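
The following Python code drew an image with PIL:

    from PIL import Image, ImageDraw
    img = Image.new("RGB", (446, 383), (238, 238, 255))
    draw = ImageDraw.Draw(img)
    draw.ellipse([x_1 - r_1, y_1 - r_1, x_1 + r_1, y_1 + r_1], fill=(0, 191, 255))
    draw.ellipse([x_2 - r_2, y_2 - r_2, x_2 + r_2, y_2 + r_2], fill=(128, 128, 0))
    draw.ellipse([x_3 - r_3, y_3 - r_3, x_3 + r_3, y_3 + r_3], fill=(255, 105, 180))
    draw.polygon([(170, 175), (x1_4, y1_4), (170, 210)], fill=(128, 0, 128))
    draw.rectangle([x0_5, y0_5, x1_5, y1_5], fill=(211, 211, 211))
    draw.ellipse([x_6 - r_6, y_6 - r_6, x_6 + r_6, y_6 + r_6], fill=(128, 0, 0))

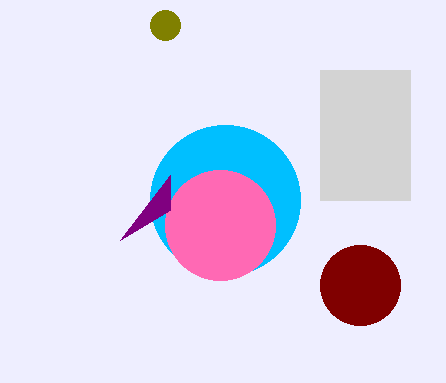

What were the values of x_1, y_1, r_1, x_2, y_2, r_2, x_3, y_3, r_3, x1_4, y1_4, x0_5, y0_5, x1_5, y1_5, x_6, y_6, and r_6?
x_1 = 225; y_1 = 200; r_1 = 75; x_2 = 165; y_2 = 25; r_2 = 15; x_3 = 220; y_3 = 225; r_3 = 55; x1_4 = 120; y1_4 = 240; x0_5 = 320; y0_5 = 70; x1_5 = 410; y1_5 = 200; x_6 = 360; y_6 = 285; r_6 = 40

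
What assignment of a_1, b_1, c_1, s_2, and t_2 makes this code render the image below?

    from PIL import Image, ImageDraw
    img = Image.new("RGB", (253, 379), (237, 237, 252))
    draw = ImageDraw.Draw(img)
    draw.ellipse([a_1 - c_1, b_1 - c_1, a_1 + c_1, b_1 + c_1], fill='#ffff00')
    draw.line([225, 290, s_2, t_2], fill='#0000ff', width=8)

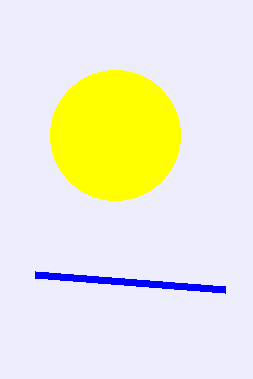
a_1 = 115
b_1 = 135
c_1 = 65
s_2 = 35
t_2 = 275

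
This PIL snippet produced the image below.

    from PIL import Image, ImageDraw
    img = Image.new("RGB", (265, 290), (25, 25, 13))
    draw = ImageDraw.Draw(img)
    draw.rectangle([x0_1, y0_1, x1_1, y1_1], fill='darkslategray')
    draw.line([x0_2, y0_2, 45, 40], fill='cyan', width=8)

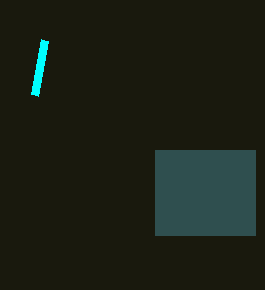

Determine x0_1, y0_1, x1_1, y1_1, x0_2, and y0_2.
x0_1 = 155; y0_1 = 150; x1_1 = 255; y1_1 = 235; x0_2 = 35; y0_2 = 95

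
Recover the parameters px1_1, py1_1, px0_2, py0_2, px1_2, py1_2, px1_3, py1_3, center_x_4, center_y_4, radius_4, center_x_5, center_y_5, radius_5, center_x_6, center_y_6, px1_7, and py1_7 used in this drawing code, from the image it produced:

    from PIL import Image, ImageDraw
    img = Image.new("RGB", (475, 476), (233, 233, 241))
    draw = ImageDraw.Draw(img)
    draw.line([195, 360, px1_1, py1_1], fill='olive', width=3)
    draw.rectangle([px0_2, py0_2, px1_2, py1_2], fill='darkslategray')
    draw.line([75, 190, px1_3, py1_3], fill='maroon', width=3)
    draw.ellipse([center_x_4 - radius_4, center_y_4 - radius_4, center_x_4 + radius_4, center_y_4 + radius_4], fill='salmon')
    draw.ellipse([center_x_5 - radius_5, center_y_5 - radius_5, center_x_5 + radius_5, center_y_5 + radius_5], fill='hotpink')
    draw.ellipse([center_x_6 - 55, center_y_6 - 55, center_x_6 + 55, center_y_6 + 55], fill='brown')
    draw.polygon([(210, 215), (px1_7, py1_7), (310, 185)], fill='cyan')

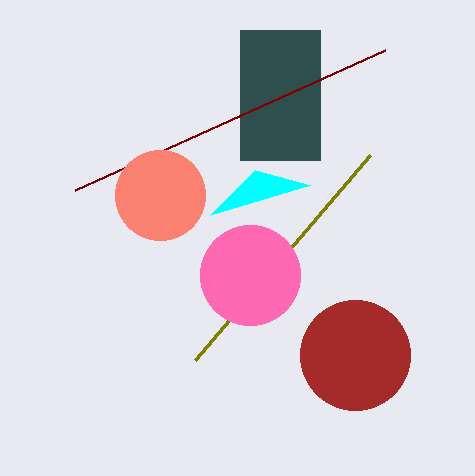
px1_1 = 370; py1_1 = 155; px0_2 = 240; py0_2 = 30; px1_2 = 320; py1_2 = 160; px1_3 = 385; py1_3 = 50; center_x_4 = 160; center_y_4 = 195; radius_4 = 45; center_x_5 = 250; center_y_5 = 275; radius_5 = 50; center_x_6 = 355; center_y_6 = 355; px1_7 = 255; py1_7 = 170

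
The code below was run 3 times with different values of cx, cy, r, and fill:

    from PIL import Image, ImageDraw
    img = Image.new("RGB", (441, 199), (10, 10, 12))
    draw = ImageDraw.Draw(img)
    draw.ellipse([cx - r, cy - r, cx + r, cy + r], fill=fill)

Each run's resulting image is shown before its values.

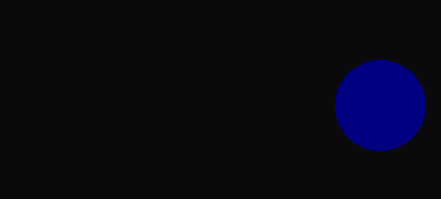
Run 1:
cx = 380
cy = 105
r = 45
fill = 'navy'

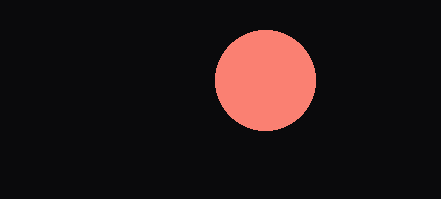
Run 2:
cx = 265; cy = 80; r = 50; fill = 'salmon'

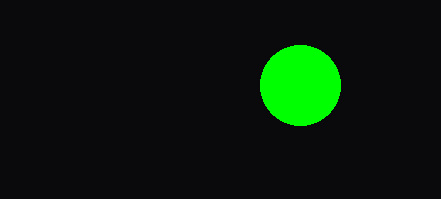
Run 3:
cx = 300
cy = 85
r = 40
fill = 'lime'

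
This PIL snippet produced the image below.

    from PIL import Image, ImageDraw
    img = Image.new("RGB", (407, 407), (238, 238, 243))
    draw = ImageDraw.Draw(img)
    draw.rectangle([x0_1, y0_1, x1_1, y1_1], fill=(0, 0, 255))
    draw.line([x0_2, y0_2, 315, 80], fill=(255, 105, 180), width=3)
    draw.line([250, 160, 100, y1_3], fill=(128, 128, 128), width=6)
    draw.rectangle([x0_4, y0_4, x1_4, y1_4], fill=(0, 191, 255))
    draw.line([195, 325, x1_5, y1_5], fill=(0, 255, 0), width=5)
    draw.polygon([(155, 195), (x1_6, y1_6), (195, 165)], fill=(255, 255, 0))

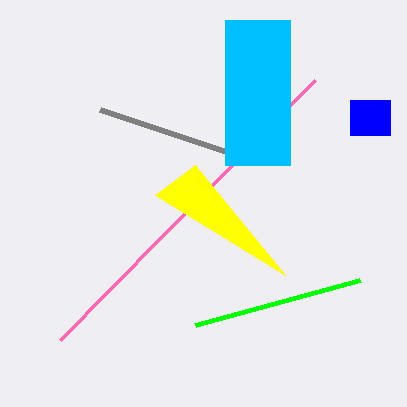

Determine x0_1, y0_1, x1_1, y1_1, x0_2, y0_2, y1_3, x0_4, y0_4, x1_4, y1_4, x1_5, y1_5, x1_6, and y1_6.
x0_1 = 350; y0_1 = 100; x1_1 = 390; y1_1 = 135; x0_2 = 60; y0_2 = 340; y1_3 = 110; x0_4 = 225; y0_4 = 20; x1_4 = 290; y1_4 = 165; x1_5 = 360; y1_5 = 280; x1_6 = 285; y1_6 = 275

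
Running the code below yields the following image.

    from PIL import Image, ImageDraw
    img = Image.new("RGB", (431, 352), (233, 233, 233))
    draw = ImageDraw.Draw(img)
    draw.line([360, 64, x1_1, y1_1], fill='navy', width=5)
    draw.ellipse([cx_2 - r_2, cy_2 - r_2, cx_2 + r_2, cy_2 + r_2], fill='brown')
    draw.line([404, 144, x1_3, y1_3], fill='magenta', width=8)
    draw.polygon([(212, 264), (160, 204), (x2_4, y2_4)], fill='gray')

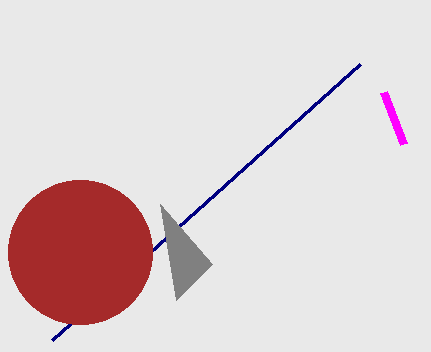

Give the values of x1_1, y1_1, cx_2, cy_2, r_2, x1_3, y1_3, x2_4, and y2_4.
x1_1 = 52, y1_1 = 340, cx_2 = 80, cy_2 = 252, r_2 = 72, x1_3 = 384, y1_3 = 92, x2_4 = 176, y2_4 = 300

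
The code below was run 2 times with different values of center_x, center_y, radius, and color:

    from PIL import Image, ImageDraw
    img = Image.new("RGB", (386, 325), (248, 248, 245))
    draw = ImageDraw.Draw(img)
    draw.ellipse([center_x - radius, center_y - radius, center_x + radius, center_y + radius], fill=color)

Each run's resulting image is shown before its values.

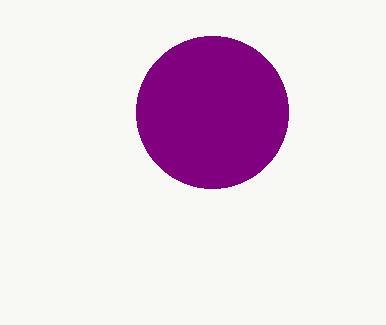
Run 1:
center_x = 212; center_y = 112; radius = 76; color = 'purple'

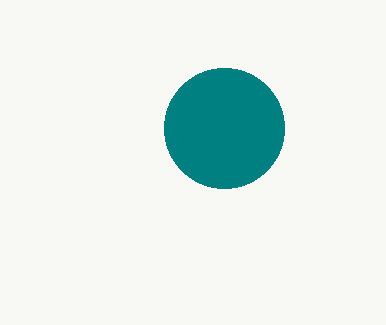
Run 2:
center_x = 224
center_y = 128
radius = 60
color = 'teal'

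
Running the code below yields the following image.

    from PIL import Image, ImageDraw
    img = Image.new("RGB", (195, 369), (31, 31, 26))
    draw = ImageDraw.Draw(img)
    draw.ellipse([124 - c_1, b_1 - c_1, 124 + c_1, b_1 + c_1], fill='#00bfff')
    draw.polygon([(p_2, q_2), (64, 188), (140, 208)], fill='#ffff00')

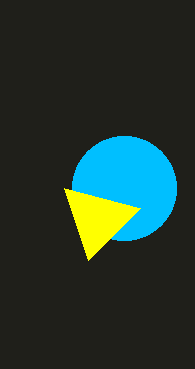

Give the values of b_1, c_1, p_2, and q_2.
b_1 = 188; c_1 = 52; p_2 = 88; q_2 = 260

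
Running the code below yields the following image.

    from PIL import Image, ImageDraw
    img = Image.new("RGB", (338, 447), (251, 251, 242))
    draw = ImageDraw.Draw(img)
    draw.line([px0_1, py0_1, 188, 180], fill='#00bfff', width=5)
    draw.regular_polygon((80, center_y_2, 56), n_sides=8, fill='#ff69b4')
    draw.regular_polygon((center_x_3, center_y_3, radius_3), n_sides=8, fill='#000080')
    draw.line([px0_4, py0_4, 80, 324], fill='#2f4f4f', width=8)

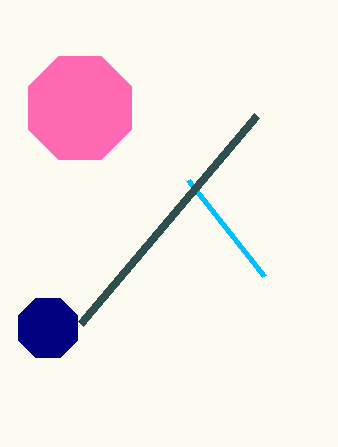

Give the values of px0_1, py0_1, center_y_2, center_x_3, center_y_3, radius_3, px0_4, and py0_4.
px0_1 = 264, py0_1 = 276, center_y_2 = 108, center_x_3 = 48, center_y_3 = 328, radius_3 = 32, px0_4 = 256, py0_4 = 116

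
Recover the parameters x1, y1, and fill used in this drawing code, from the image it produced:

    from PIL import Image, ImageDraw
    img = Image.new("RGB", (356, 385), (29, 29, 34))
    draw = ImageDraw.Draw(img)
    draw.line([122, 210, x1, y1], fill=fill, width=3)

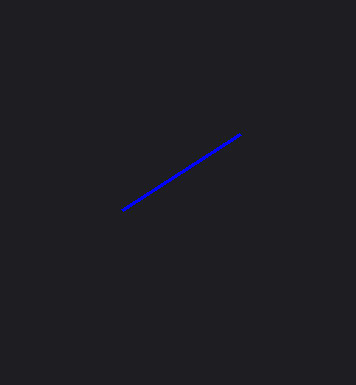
x1 = 240; y1 = 134; fill = 'blue'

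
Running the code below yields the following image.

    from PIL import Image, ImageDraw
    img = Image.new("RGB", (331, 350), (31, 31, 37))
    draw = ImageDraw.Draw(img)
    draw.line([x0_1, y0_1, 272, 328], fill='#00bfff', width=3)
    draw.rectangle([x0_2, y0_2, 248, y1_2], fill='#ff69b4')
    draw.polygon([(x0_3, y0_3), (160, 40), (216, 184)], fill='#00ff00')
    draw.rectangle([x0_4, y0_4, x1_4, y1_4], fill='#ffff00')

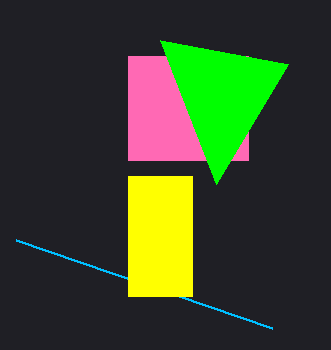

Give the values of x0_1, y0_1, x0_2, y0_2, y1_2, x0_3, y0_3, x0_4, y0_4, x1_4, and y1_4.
x0_1 = 16; y0_1 = 240; x0_2 = 128; y0_2 = 56; y1_2 = 160; x0_3 = 288; y0_3 = 64; x0_4 = 128; y0_4 = 176; x1_4 = 192; y1_4 = 296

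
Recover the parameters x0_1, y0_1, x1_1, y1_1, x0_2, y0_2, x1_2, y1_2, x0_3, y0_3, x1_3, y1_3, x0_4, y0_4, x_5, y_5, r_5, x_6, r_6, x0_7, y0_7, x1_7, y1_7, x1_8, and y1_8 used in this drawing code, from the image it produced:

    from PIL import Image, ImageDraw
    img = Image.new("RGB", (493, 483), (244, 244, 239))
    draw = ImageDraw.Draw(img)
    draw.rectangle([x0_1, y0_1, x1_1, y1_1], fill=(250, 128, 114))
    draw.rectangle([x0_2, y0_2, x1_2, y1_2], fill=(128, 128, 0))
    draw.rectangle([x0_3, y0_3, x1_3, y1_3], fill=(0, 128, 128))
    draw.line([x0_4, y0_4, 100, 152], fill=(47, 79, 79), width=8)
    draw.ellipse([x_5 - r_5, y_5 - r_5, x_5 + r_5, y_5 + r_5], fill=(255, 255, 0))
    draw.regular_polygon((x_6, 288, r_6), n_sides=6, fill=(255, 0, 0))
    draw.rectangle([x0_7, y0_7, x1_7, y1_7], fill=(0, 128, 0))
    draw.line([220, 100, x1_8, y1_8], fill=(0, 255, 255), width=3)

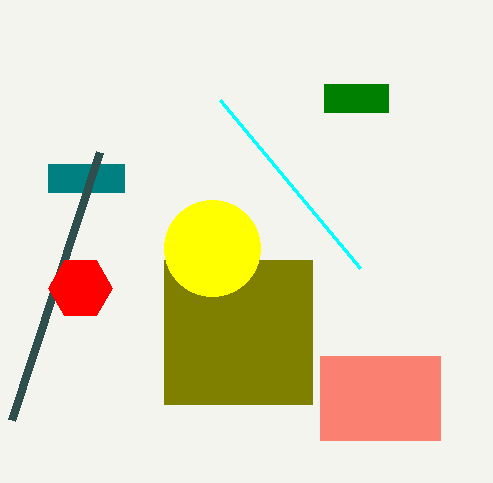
x0_1 = 320
y0_1 = 356
x1_1 = 440
y1_1 = 440
x0_2 = 164
y0_2 = 260
x1_2 = 312
y1_2 = 404
x0_3 = 48
y0_3 = 164
x1_3 = 124
y1_3 = 192
x0_4 = 12
y0_4 = 420
x_5 = 212
y_5 = 248
r_5 = 48
x_6 = 80
r_6 = 32
x0_7 = 324
y0_7 = 84
x1_7 = 388
y1_7 = 112
x1_8 = 360
y1_8 = 268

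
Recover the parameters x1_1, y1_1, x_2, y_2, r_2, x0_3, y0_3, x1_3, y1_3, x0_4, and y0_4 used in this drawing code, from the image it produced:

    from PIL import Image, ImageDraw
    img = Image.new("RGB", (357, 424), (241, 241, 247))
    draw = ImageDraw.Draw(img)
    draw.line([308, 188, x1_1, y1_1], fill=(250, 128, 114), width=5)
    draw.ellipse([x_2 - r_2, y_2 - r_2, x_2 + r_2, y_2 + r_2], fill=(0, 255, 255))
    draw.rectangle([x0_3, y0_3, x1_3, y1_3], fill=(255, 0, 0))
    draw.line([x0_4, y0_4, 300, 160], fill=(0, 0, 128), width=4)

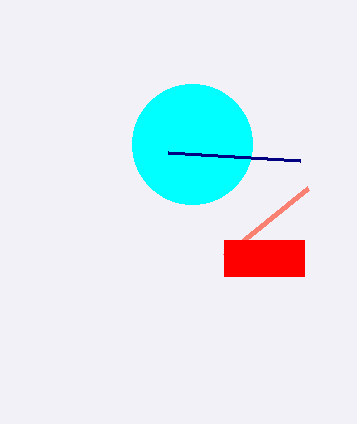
x1_1 = 224; y1_1 = 256; x_2 = 192; y_2 = 144; r_2 = 60; x0_3 = 224; y0_3 = 240; x1_3 = 304; y1_3 = 276; x0_4 = 168; y0_4 = 152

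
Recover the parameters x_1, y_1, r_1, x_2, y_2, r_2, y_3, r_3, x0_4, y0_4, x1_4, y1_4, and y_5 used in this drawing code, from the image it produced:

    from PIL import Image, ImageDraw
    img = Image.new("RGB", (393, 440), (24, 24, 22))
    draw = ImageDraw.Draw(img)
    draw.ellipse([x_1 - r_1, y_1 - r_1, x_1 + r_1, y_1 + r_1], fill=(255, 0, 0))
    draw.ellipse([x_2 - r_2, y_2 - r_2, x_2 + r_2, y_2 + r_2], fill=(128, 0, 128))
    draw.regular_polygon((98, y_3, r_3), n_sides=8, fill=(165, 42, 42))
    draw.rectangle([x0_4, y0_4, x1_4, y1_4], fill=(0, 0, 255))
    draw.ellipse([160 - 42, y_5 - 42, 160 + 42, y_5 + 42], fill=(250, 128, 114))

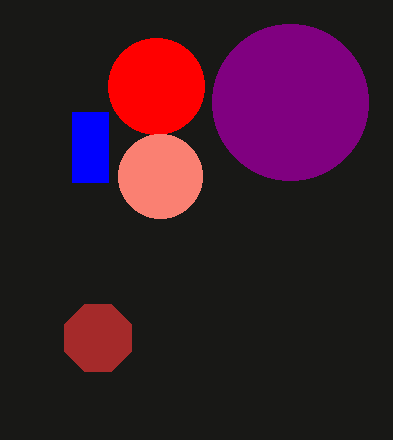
x_1 = 156, y_1 = 86, r_1 = 48, x_2 = 290, y_2 = 102, r_2 = 78, y_3 = 338, r_3 = 36, x0_4 = 72, y0_4 = 112, x1_4 = 108, y1_4 = 182, y_5 = 176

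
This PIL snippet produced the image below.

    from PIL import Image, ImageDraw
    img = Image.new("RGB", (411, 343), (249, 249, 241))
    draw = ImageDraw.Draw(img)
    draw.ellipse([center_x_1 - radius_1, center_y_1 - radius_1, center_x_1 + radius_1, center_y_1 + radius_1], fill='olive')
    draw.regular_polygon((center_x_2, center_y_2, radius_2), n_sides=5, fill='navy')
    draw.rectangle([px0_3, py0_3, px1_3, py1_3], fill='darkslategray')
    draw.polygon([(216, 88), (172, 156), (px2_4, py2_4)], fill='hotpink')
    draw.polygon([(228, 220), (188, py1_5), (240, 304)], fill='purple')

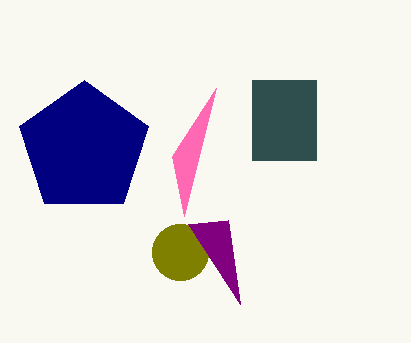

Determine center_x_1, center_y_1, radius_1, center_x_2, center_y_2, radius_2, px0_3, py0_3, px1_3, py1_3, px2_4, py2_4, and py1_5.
center_x_1 = 180; center_y_1 = 252; radius_1 = 28; center_x_2 = 84; center_y_2 = 148; radius_2 = 68; px0_3 = 252; py0_3 = 80; px1_3 = 316; py1_3 = 160; px2_4 = 184; py2_4 = 216; py1_5 = 224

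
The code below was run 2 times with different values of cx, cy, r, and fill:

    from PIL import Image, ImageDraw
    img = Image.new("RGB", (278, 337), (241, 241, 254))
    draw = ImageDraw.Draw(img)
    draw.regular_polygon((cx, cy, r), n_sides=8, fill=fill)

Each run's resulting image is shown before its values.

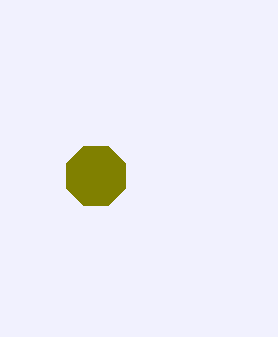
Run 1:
cx = 96, cy = 176, r = 32, fill = 'olive'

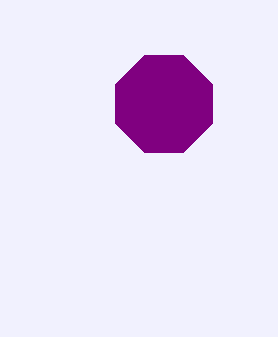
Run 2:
cx = 164; cy = 104; r = 52; fill = 'purple'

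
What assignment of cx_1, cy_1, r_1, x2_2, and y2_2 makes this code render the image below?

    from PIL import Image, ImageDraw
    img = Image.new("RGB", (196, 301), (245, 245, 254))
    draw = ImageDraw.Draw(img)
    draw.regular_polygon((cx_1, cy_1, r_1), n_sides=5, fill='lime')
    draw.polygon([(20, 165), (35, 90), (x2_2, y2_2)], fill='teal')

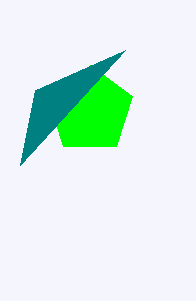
cx_1 = 90
cy_1 = 110
r_1 = 45
x2_2 = 125
y2_2 = 50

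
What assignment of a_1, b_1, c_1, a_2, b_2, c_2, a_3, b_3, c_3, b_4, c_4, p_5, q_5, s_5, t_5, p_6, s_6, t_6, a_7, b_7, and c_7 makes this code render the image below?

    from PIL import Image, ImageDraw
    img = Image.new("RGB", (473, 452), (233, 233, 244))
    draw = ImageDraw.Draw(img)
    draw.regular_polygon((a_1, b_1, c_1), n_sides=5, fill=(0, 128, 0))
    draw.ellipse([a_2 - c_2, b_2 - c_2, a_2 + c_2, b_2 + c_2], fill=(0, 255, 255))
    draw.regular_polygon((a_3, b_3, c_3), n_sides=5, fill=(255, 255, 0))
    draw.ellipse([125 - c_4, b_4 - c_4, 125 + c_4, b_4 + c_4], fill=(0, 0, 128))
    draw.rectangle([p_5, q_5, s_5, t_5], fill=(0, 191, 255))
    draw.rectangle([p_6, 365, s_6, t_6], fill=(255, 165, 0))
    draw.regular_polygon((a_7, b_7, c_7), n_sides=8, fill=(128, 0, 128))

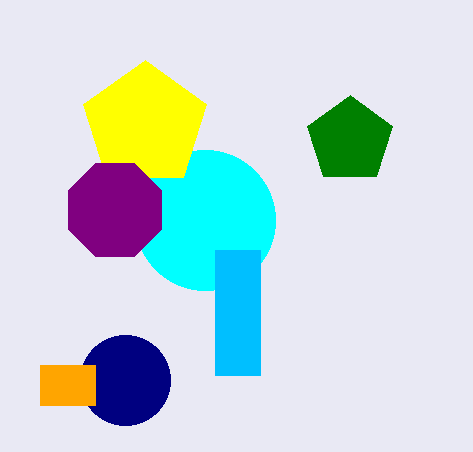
a_1 = 350; b_1 = 140; c_1 = 45; a_2 = 205; b_2 = 220; c_2 = 70; a_3 = 145; b_3 = 125; c_3 = 65; b_4 = 380; c_4 = 45; p_5 = 215; q_5 = 250; s_5 = 260; t_5 = 375; p_6 = 40; s_6 = 95; t_6 = 405; a_7 = 115; b_7 = 210; c_7 = 50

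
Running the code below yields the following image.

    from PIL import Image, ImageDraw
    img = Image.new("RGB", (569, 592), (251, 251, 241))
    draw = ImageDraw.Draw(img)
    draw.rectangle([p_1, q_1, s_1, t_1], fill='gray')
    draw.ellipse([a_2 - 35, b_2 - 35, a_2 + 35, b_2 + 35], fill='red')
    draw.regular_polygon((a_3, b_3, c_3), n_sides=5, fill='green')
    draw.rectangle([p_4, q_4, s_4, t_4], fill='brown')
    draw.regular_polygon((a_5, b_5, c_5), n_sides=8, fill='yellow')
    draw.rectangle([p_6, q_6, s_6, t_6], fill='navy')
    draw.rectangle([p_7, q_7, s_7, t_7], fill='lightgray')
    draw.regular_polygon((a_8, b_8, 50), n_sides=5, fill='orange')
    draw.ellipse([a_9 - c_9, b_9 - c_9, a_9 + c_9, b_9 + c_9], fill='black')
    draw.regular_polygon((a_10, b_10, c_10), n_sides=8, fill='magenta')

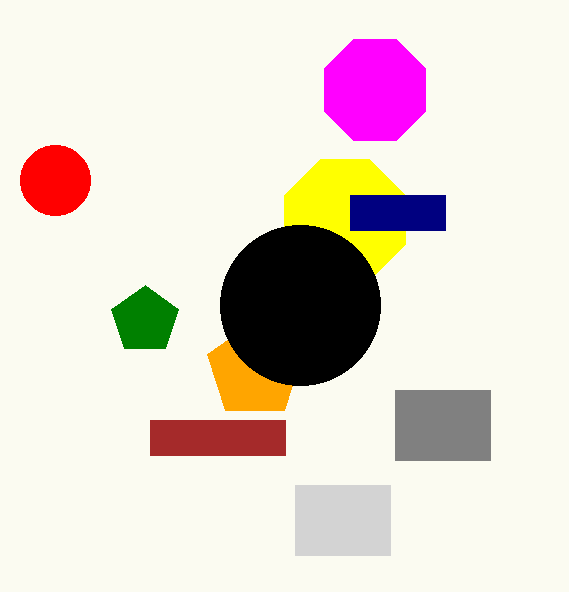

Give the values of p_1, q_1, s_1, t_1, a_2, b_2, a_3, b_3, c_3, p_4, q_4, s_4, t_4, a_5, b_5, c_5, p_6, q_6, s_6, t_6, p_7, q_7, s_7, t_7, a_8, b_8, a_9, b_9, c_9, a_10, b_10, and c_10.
p_1 = 395
q_1 = 390
s_1 = 490
t_1 = 460
a_2 = 55
b_2 = 180
a_3 = 145
b_3 = 320
c_3 = 35
p_4 = 150
q_4 = 420
s_4 = 285
t_4 = 455
a_5 = 345
b_5 = 220
c_5 = 65
p_6 = 350
q_6 = 195
s_6 = 445
t_6 = 230
p_7 = 295
q_7 = 485
s_7 = 390
t_7 = 555
a_8 = 255
b_8 = 370
a_9 = 300
b_9 = 305
c_9 = 80
a_10 = 375
b_10 = 90
c_10 = 55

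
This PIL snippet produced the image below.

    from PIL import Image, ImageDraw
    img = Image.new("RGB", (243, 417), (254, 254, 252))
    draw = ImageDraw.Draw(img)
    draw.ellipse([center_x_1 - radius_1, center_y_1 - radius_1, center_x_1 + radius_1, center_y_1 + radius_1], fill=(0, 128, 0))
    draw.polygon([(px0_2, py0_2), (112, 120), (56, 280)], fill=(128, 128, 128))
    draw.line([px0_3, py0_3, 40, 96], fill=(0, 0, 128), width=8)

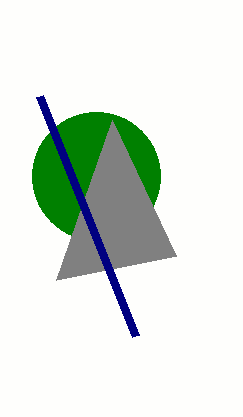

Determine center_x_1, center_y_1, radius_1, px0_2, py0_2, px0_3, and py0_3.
center_x_1 = 96, center_y_1 = 176, radius_1 = 64, px0_2 = 176, py0_2 = 256, px0_3 = 136, py0_3 = 336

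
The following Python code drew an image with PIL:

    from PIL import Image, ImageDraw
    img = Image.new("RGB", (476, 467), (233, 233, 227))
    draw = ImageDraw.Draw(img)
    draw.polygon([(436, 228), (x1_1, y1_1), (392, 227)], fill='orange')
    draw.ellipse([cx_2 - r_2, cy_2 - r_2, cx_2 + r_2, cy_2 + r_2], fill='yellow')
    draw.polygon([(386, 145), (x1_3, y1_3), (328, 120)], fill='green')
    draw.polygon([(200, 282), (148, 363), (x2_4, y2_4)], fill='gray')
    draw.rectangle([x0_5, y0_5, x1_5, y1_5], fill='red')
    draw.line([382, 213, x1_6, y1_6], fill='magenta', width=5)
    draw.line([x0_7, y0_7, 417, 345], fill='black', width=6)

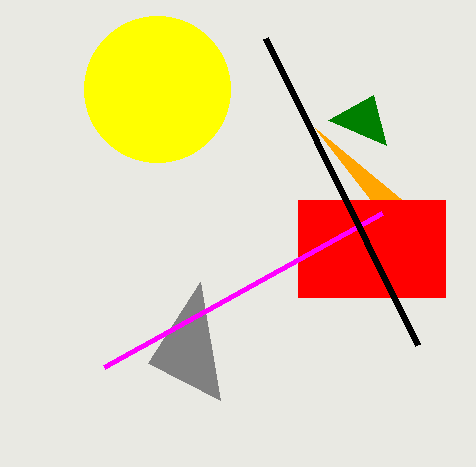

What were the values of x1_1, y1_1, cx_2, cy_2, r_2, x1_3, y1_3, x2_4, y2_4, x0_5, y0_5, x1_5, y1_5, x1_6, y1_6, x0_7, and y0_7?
x1_1 = 315
y1_1 = 128
cx_2 = 157
cy_2 = 89
r_2 = 73
x1_3 = 373
y1_3 = 95
x2_4 = 220
y2_4 = 400
x0_5 = 298
y0_5 = 200
x1_5 = 445
y1_5 = 297
x1_6 = 104
y1_6 = 367
x0_7 = 265
y0_7 = 38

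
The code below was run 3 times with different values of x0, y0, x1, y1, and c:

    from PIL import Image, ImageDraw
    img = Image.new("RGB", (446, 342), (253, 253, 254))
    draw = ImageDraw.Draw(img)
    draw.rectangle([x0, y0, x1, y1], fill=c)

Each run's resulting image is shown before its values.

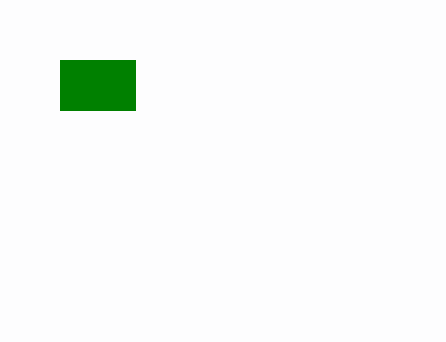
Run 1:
x0 = 60
y0 = 60
x1 = 135
y1 = 110
c = 'green'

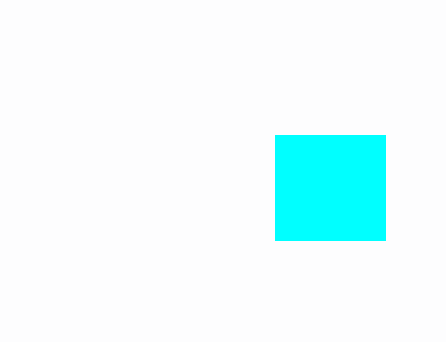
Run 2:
x0 = 275, y0 = 135, x1 = 385, y1 = 240, c = 'cyan'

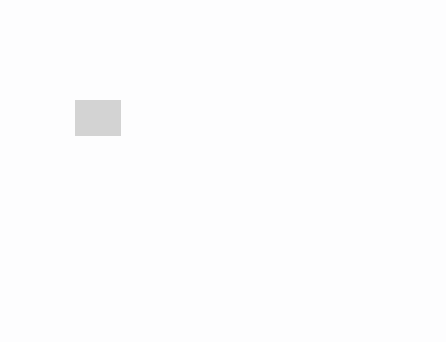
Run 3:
x0 = 75, y0 = 100, x1 = 120, y1 = 135, c = 'lightgray'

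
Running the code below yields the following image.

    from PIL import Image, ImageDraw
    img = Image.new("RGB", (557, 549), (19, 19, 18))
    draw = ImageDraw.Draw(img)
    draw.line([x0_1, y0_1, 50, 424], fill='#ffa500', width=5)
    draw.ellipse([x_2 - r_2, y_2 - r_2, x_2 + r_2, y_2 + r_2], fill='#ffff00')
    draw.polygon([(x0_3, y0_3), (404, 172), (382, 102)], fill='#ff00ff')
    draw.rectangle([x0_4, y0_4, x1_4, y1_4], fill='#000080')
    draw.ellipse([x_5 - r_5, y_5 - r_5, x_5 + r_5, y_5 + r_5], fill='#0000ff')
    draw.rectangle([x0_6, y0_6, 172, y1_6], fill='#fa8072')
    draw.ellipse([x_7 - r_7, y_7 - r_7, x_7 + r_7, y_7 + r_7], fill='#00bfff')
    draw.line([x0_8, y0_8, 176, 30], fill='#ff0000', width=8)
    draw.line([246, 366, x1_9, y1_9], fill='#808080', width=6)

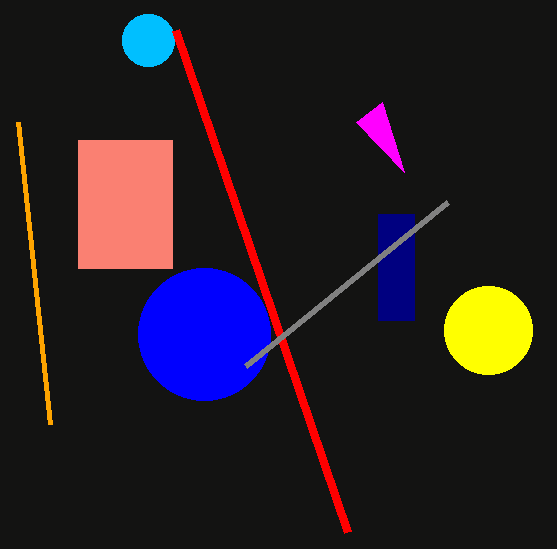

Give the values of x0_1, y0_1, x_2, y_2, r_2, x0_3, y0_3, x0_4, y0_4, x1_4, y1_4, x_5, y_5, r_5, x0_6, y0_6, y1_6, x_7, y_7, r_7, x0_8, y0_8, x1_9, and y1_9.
x0_1 = 18, y0_1 = 122, x_2 = 488, y_2 = 330, r_2 = 44, x0_3 = 356, y0_3 = 122, x0_4 = 378, y0_4 = 214, x1_4 = 414, y1_4 = 320, x_5 = 204, y_5 = 334, r_5 = 66, x0_6 = 78, y0_6 = 140, y1_6 = 268, x_7 = 148, y_7 = 40, r_7 = 26, x0_8 = 348, y0_8 = 532, x1_9 = 448, y1_9 = 202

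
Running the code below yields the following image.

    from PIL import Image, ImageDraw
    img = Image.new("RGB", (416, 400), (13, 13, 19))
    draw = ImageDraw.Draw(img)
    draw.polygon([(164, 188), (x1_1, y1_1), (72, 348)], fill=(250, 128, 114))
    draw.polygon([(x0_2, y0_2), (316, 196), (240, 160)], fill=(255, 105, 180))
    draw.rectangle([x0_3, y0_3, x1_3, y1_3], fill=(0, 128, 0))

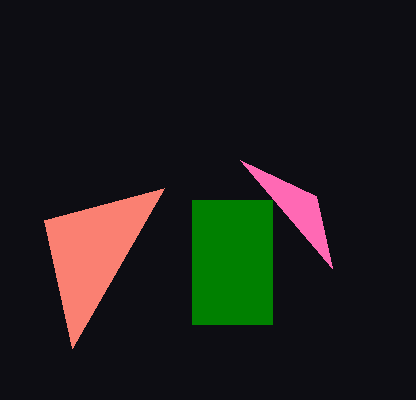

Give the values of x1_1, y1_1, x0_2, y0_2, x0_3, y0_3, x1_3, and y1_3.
x1_1 = 44, y1_1 = 220, x0_2 = 332, y0_2 = 268, x0_3 = 192, y0_3 = 200, x1_3 = 272, y1_3 = 324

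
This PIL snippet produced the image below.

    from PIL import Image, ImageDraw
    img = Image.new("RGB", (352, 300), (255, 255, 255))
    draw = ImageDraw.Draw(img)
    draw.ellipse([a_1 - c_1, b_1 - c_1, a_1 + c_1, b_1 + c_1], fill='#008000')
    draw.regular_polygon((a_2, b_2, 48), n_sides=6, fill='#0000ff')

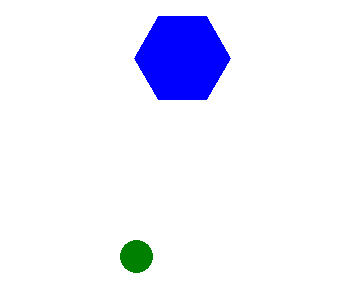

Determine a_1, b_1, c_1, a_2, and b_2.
a_1 = 136
b_1 = 256
c_1 = 16
a_2 = 182
b_2 = 58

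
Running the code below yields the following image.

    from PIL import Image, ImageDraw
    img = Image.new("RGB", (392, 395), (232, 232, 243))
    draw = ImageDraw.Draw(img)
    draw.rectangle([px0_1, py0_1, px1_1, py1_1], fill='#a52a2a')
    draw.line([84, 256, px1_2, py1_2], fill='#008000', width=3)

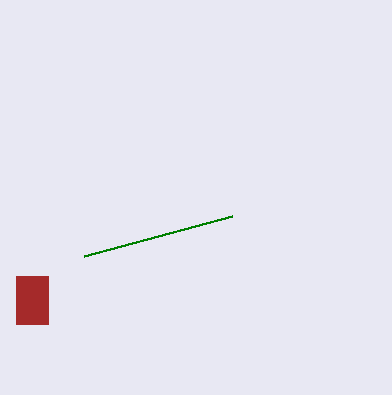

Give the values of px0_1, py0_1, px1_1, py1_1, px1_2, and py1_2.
px0_1 = 16, py0_1 = 276, px1_1 = 48, py1_1 = 324, px1_2 = 232, py1_2 = 216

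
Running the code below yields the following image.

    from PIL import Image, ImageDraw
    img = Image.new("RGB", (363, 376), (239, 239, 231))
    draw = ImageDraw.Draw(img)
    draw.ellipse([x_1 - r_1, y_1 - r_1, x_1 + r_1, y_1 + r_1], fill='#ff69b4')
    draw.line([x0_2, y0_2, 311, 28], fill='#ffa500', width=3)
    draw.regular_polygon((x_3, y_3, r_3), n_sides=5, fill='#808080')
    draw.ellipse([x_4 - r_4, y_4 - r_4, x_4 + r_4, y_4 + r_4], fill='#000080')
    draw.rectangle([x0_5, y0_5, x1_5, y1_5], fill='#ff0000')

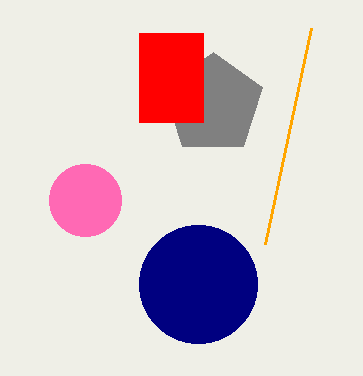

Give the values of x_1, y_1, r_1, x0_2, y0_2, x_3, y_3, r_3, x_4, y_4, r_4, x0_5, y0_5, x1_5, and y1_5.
x_1 = 85, y_1 = 200, r_1 = 36, x0_2 = 265, y0_2 = 244, x_3 = 213, y_3 = 104, r_3 = 52, x_4 = 198, y_4 = 284, r_4 = 59, x0_5 = 139, y0_5 = 33, x1_5 = 203, y1_5 = 122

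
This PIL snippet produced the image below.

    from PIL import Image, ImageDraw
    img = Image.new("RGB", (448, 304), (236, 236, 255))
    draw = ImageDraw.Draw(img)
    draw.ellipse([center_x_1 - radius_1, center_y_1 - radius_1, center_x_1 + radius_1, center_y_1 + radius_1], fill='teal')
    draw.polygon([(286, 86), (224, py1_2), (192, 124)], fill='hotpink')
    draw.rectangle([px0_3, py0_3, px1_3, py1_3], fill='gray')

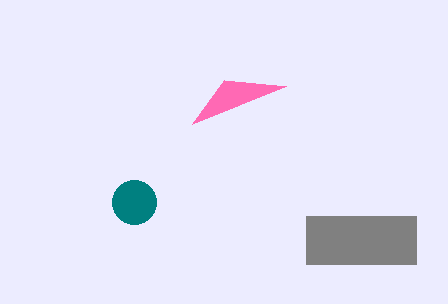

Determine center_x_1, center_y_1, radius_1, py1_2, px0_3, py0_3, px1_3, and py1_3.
center_x_1 = 134
center_y_1 = 202
radius_1 = 22
py1_2 = 80
px0_3 = 306
py0_3 = 216
px1_3 = 416
py1_3 = 264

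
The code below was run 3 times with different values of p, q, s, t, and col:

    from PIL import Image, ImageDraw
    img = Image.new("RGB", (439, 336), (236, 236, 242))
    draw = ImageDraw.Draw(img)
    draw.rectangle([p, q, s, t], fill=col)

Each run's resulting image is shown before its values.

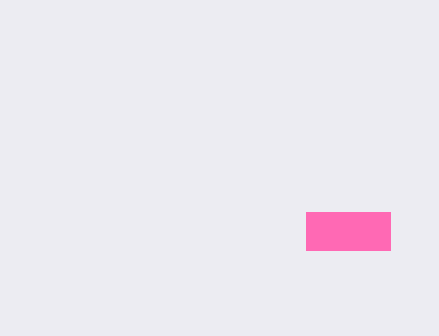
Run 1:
p = 306
q = 212
s = 390
t = 250
col = 'hotpink'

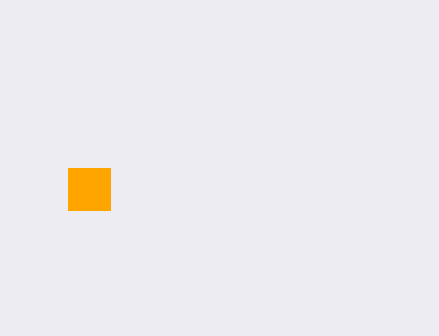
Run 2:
p = 68; q = 168; s = 110; t = 210; col = 'orange'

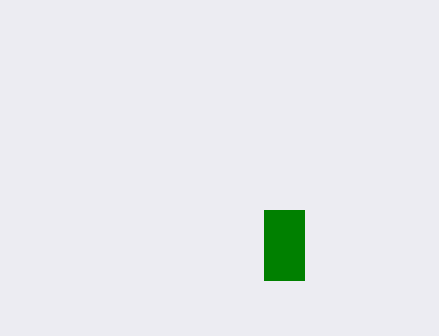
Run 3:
p = 264; q = 210; s = 304; t = 280; col = 'green'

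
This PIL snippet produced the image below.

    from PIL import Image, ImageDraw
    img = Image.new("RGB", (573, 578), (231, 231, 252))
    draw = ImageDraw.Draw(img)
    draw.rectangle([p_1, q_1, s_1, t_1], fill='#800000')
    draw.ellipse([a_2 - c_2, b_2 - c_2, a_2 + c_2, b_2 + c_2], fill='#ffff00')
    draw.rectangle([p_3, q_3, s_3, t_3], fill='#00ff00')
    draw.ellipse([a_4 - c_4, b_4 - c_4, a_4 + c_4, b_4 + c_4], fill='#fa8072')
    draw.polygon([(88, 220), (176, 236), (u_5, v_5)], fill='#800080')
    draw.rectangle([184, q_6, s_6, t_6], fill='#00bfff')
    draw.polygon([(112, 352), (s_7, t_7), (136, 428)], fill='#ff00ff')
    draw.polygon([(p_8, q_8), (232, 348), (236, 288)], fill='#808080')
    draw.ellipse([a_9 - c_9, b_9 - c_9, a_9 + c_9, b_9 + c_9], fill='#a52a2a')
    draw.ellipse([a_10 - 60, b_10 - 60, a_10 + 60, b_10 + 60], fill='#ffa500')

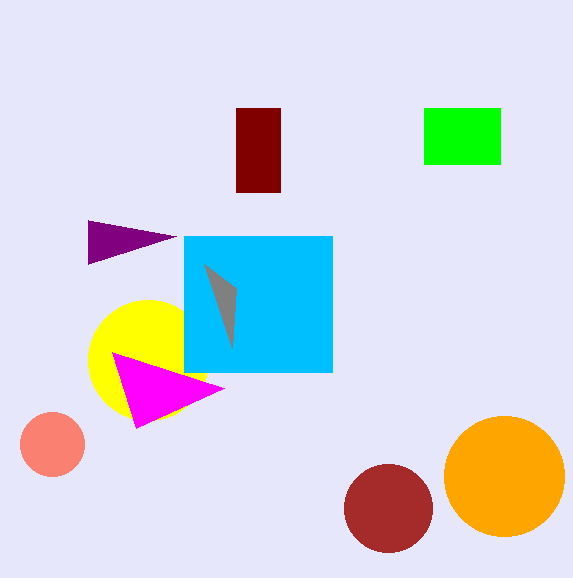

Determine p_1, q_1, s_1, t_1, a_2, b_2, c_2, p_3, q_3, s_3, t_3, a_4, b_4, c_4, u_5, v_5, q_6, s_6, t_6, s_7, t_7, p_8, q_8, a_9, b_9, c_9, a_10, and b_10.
p_1 = 236, q_1 = 108, s_1 = 280, t_1 = 192, a_2 = 148, b_2 = 360, c_2 = 60, p_3 = 424, q_3 = 108, s_3 = 500, t_3 = 164, a_4 = 52, b_4 = 444, c_4 = 32, u_5 = 88, v_5 = 264, q_6 = 236, s_6 = 332, t_6 = 372, s_7 = 224, t_7 = 388, p_8 = 204, q_8 = 264, a_9 = 388, b_9 = 508, c_9 = 44, a_10 = 504, b_10 = 476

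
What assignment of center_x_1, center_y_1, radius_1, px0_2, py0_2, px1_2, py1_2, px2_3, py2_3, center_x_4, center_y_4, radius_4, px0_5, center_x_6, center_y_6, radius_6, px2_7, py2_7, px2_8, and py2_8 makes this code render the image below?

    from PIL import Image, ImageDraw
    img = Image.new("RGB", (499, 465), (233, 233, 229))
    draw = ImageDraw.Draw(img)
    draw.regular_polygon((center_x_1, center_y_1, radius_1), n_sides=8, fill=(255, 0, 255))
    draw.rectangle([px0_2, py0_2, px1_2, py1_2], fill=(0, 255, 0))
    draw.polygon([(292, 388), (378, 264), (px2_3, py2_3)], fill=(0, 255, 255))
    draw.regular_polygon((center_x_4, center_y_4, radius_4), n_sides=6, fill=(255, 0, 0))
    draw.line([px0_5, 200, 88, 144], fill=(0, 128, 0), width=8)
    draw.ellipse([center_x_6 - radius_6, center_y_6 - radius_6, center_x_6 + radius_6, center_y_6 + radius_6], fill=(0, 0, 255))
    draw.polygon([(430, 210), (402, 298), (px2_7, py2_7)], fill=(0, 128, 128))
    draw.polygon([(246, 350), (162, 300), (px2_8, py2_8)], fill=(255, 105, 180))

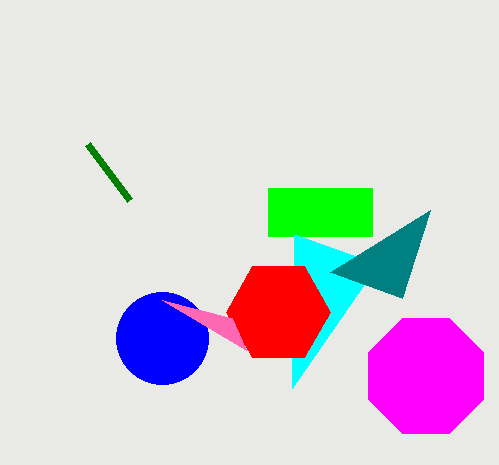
center_x_1 = 426; center_y_1 = 376; radius_1 = 62; px0_2 = 268; py0_2 = 188; px1_2 = 372; py1_2 = 236; px2_3 = 294; py2_3 = 234; center_x_4 = 278; center_y_4 = 312; radius_4 = 52; px0_5 = 130; center_x_6 = 162; center_y_6 = 338; radius_6 = 46; px2_7 = 330; py2_7 = 272; px2_8 = 232; py2_8 = 318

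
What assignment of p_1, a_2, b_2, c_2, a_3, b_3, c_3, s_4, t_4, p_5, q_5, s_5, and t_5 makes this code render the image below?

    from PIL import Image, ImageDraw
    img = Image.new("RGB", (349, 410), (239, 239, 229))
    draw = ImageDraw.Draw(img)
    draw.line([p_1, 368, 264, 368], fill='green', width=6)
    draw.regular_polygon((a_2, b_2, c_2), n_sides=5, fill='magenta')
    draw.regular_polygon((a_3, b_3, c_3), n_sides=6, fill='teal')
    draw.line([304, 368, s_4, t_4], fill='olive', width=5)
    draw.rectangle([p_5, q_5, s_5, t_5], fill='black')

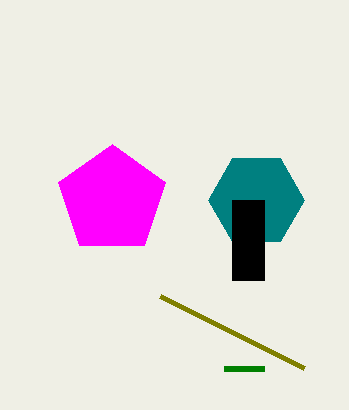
p_1 = 224
a_2 = 112
b_2 = 200
c_2 = 56
a_3 = 256
b_3 = 200
c_3 = 48
s_4 = 160
t_4 = 296
p_5 = 232
q_5 = 200
s_5 = 264
t_5 = 280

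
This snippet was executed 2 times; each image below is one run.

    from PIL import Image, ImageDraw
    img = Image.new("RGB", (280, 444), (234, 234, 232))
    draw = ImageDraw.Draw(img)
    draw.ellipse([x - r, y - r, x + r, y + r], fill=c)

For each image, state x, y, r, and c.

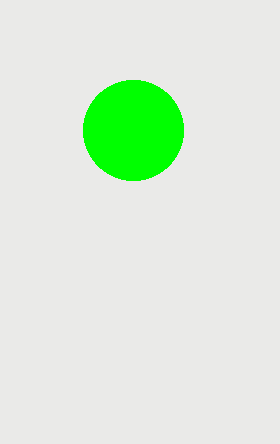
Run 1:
x = 133; y = 130; r = 50; c = 'lime'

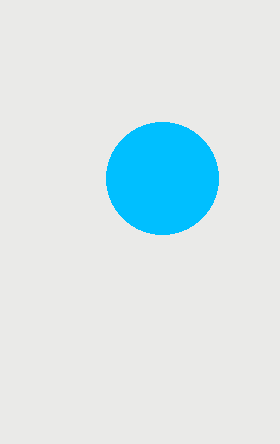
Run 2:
x = 162; y = 178; r = 56; c = 'deepskyblue'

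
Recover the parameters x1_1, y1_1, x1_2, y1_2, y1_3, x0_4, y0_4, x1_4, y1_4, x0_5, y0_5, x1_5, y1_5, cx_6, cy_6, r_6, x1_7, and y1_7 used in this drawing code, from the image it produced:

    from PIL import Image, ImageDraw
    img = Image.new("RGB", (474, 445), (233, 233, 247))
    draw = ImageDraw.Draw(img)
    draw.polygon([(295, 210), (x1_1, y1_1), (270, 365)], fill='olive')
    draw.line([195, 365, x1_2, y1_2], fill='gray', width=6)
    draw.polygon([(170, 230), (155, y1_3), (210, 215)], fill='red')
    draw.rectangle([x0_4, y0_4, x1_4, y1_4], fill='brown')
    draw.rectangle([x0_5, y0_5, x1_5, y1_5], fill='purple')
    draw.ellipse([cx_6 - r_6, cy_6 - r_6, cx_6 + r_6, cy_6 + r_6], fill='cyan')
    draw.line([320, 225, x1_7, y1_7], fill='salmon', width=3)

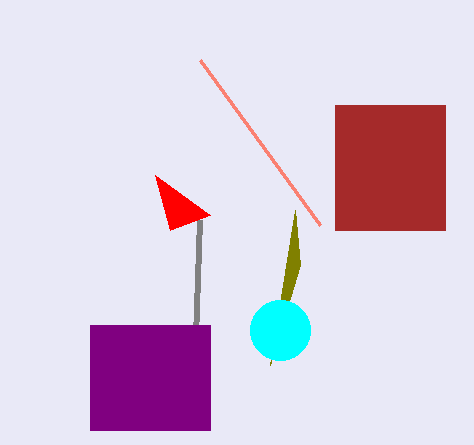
x1_1 = 300, y1_1 = 265, x1_2 = 200, y1_2 = 220, y1_3 = 175, x0_4 = 335, y0_4 = 105, x1_4 = 445, y1_4 = 230, x0_5 = 90, y0_5 = 325, x1_5 = 210, y1_5 = 430, cx_6 = 280, cy_6 = 330, r_6 = 30, x1_7 = 200, y1_7 = 60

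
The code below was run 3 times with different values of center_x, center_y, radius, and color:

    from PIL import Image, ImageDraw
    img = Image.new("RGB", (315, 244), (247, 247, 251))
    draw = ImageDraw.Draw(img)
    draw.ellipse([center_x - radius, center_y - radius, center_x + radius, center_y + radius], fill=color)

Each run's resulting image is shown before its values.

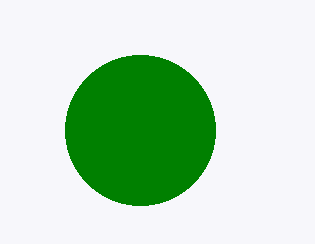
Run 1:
center_x = 140; center_y = 130; radius = 75; color = 'green'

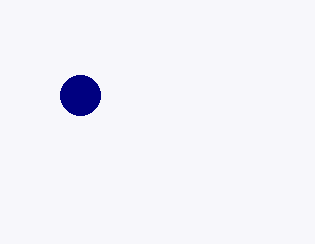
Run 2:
center_x = 80
center_y = 95
radius = 20
color = 'navy'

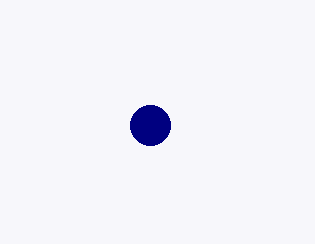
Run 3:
center_x = 150
center_y = 125
radius = 20
color = 'navy'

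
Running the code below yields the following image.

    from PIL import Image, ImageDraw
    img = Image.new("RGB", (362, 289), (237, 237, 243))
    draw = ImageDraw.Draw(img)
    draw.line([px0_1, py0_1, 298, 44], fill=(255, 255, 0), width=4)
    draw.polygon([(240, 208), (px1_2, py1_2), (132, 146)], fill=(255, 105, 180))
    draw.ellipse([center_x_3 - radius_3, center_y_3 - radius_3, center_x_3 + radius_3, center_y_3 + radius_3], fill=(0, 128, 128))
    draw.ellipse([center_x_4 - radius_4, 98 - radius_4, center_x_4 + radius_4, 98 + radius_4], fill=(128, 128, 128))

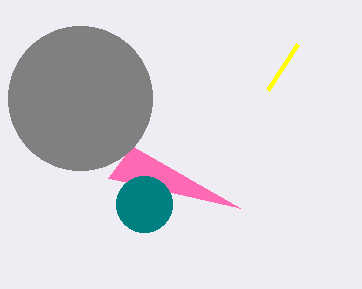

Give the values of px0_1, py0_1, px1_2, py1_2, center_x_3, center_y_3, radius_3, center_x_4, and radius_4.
px0_1 = 268
py0_1 = 90
px1_2 = 108
py1_2 = 178
center_x_3 = 144
center_y_3 = 204
radius_3 = 28
center_x_4 = 80
radius_4 = 72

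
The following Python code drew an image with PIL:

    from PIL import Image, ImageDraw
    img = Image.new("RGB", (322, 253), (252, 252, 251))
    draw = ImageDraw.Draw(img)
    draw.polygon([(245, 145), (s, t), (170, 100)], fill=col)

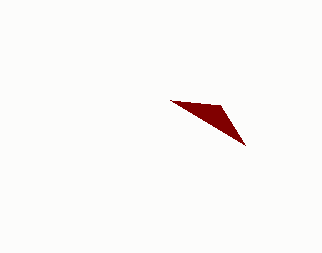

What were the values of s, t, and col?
s = 220; t = 105; col = 'maroon'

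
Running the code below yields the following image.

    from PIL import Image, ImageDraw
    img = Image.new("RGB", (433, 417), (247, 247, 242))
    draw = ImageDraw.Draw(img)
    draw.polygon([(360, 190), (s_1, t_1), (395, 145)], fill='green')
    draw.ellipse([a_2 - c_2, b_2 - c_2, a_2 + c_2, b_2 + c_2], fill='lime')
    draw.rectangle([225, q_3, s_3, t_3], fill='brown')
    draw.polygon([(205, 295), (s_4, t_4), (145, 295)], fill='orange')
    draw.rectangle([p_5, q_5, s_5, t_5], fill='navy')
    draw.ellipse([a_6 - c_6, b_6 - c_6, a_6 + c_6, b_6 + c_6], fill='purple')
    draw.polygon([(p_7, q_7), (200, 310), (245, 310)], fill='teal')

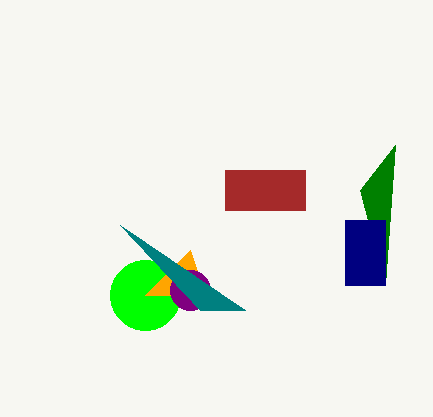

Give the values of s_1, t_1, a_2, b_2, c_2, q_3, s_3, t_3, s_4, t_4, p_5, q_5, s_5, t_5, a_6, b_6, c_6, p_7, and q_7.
s_1 = 385
t_1 = 285
a_2 = 145
b_2 = 295
c_2 = 35
q_3 = 170
s_3 = 305
t_3 = 210
s_4 = 190
t_4 = 250
p_5 = 345
q_5 = 220
s_5 = 385
t_5 = 285
a_6 = 190
b_6 = 290
c_6 = 20
p_7 = 120
q_7 = 225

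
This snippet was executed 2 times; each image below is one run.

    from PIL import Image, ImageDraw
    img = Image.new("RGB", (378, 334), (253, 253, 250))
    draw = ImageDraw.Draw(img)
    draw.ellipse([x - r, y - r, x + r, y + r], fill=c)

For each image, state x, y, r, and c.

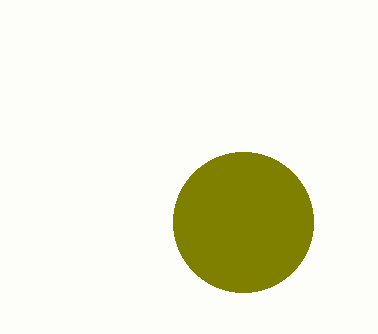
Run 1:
x = 243, y = 222, r = 70, c = 'olive'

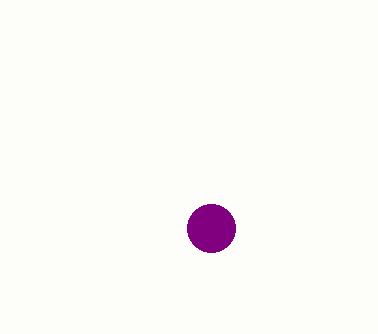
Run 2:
x = 211
y = 228
r = 24
c = 'purple'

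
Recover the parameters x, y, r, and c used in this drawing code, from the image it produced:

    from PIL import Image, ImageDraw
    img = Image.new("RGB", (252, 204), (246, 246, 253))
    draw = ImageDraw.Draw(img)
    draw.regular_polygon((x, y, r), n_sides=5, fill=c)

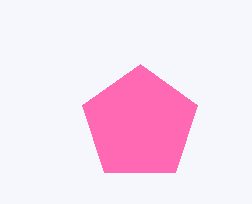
x = 140; y = 124; r = 60; c = 'hotpink'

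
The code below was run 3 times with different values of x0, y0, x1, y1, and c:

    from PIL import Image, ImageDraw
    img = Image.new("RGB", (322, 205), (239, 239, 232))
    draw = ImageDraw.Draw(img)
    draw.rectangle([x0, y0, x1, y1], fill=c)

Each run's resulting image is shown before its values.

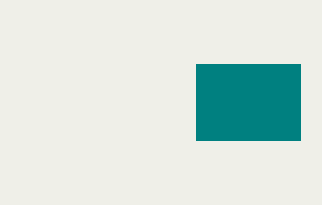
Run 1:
x0 = 196; y0 = 64; x1 = 300; y1 = 140; c = 'teal'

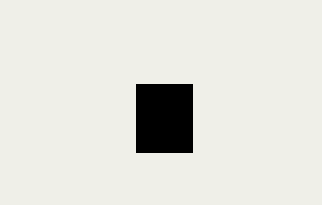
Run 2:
x0 = 136, y0 = 84, x1 = 192, y1 = 152, c = 'black'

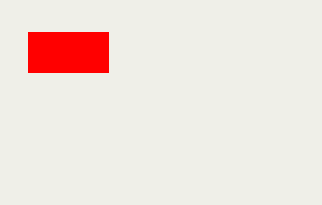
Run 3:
x0 = 28, y0 = 32, x1 = 108, y1 = 72, c = 'red'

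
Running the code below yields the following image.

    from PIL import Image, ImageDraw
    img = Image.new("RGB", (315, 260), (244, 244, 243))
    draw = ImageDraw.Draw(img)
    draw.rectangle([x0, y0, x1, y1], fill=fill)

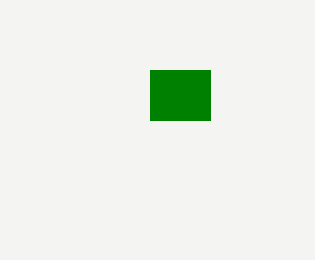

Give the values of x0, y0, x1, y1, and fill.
x0 = 150, y0 = 70, x1 = 210, y1 = 120, fill = 'green'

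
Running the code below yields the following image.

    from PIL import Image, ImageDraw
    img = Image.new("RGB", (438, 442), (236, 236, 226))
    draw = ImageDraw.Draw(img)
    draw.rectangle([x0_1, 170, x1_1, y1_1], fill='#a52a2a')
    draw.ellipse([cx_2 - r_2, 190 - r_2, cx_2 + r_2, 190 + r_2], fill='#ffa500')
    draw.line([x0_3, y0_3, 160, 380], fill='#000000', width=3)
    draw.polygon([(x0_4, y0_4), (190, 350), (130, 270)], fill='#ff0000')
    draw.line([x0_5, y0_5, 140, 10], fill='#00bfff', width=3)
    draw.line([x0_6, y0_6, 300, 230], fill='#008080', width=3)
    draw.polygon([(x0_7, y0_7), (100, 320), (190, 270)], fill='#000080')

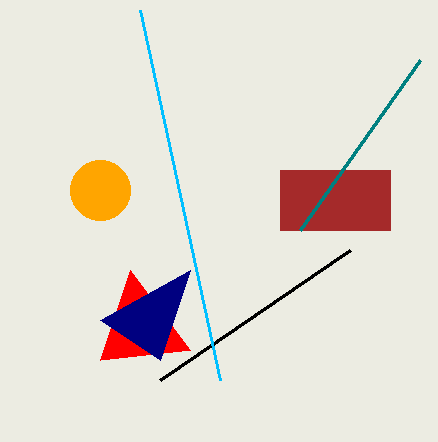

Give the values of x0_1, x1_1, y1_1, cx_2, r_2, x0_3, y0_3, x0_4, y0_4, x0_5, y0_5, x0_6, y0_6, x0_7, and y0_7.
x0_1 = 280; x1_1 = 390; y1_1 = 230; cx_2 = 100; r_2 = 30; x0_3 = 350; y0_3 = 250; x0_4 = 100; y0_4 = 360; x0_5 = 220; y0_5 = 380; x0_6 = 420; y0_6 = 60; x0_7 = 160; y0_7 = 360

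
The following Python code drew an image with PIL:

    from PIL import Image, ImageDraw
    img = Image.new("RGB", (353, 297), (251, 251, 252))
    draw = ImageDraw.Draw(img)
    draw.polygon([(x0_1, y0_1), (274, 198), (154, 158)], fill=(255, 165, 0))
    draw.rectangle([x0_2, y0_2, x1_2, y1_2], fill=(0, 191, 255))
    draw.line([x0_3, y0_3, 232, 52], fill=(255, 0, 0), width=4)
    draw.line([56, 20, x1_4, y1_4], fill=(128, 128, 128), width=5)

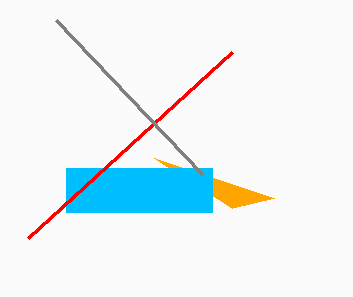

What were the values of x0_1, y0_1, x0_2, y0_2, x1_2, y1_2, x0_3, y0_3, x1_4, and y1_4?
x0_1 = 232
y0_1 = 208
x0_2 = 66
y0_2 = 168
x1_2 = 212
y1_2 = 212
x0_3 = 28
y0_3 = 238
x1_4 = 202
y1_4 = 174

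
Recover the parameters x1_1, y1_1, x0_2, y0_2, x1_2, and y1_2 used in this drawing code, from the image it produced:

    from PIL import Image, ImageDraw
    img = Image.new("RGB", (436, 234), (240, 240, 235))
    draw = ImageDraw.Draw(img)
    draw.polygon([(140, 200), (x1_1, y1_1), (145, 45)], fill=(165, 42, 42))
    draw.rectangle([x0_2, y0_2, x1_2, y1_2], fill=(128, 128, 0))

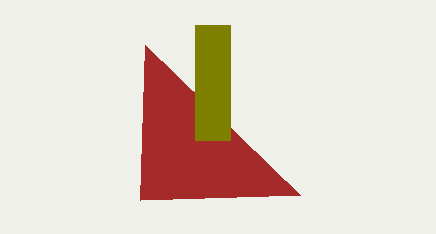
x1_1 = 300; y1_1 = 195; x0_2 = 195; y0_2 = 25; x1_2 = 230; y1_2 = 140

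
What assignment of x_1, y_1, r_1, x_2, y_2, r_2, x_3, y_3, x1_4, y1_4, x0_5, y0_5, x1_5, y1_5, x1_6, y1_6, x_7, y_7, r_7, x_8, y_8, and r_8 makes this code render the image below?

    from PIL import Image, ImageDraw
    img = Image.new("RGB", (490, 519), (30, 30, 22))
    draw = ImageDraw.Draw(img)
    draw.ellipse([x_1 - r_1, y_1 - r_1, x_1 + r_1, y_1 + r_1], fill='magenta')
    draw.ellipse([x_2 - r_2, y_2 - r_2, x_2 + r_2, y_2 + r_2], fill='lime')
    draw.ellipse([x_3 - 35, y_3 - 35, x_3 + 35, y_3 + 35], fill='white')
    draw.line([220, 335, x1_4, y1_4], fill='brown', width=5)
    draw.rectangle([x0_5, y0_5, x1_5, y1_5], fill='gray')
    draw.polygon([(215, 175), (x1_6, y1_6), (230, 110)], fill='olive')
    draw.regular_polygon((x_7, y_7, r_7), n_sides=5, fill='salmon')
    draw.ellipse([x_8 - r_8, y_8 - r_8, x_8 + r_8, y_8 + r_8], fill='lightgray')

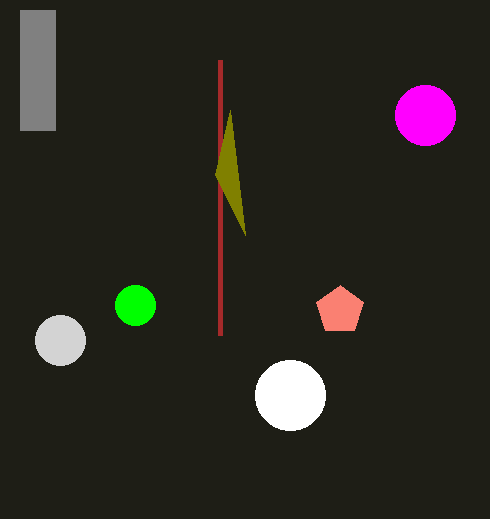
x_1 = 425
y_1 = 115
r_1 = 30
x_2 = 135
y_2 = 305
r_2 = 20
x_3 = 290
y_3 = 395
x1_4 = 220
y1_4 = 60
x0_5 = 20
y0_5 = 10
x1_5 = 55
y1_5 = 130
x1_6 = 245
y1_6 = 235
x_7 = 340
y_7 = 310
r_7 = 25
x_8 = 60
y_8 = 340
r_8 = 25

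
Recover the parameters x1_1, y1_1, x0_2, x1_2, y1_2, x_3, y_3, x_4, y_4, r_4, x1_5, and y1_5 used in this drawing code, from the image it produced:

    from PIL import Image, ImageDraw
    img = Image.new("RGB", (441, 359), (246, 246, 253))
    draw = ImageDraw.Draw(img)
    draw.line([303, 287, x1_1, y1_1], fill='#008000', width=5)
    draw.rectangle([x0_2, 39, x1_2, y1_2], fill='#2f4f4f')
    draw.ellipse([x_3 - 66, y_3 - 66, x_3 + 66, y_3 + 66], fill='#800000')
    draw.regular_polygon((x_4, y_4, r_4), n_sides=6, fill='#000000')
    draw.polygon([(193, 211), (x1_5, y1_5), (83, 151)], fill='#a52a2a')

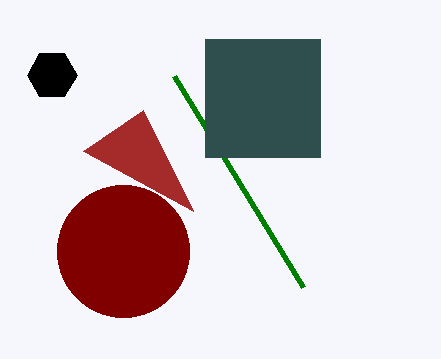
x1_1 = 174
y1_1 = 76
x0_2 = 205
x1_2 = 320
y1_2 = 157
x_3 = 123
y_3 = 251
x_4 = 52
y_4 = 75
r_4 = 25
x1_5 = 143
y1_5 = 110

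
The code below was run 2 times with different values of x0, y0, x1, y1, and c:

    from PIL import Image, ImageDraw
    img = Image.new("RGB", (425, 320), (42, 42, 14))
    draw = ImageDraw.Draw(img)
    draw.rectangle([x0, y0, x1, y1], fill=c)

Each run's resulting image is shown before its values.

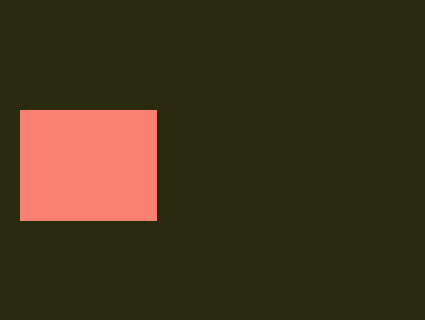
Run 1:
x0 = 20; y0 = 110; x1 = 156; y1 = 220; c = 'salmon'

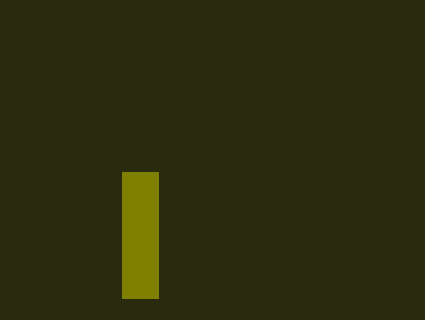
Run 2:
x0 = 122
y0 = 172
x1 = 158
y1 = 298
c = 'olive'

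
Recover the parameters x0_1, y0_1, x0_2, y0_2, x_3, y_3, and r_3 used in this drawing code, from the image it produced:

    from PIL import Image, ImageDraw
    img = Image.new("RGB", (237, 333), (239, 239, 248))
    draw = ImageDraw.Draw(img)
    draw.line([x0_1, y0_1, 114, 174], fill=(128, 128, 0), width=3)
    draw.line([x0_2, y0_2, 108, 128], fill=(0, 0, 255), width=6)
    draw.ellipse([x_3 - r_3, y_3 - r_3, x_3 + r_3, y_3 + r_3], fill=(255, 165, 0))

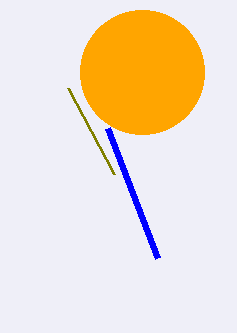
x0_1 = 68, y0_1 = 88, x0_2 = 158, y0_2 = 258, x_3 = 142, y_3 = 72, r_3 = 62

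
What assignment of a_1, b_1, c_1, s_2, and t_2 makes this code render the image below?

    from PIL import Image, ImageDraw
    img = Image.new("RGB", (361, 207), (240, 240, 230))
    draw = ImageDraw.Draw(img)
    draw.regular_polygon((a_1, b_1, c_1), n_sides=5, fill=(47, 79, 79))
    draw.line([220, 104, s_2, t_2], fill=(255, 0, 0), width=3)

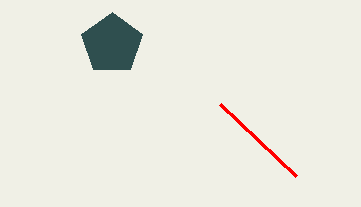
a_1 = 112
b_1 = 44
c_1 = 32
s_2 = 296
t_2 = 176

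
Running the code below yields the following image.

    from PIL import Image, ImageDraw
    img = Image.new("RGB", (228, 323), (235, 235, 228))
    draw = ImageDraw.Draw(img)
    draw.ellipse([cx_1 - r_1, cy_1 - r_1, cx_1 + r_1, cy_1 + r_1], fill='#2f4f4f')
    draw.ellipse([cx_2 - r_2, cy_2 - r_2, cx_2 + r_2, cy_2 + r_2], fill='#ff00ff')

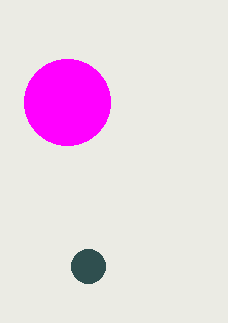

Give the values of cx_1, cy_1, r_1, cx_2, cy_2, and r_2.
cx_1 = 88
cy_1 = 266
r_1 = 17
cx_2 = 67
cy_2 = 102
r_2 = 43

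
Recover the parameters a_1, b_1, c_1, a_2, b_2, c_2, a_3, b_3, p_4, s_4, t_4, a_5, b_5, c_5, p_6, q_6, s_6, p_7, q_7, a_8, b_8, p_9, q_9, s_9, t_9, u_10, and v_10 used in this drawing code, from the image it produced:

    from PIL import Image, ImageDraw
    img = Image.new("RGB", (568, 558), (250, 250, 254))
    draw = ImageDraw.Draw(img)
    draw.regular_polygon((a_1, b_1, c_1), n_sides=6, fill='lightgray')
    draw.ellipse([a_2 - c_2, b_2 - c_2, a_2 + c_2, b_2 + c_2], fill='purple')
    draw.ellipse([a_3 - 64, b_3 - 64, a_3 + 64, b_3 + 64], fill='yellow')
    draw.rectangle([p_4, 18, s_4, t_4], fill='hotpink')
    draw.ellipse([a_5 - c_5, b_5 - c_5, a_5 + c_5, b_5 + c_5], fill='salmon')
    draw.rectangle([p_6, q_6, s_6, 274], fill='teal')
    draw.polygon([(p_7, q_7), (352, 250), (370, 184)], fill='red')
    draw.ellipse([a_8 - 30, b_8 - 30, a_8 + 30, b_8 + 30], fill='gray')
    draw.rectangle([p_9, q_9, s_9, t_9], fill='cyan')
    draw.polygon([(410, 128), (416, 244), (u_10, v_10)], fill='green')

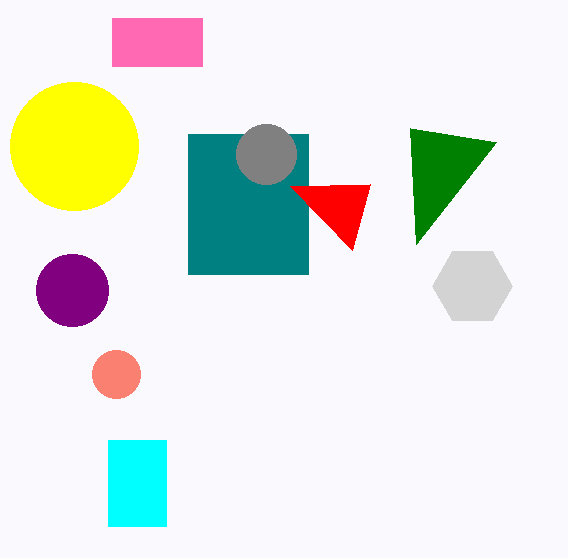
a_1 = 472, b_1 = 286, c_1 = 40, a_2 = 72, b_2 = 290, c_2 = 36, a_3 = 74, b_3 = 146, p_4 = 112, s_4 = 202, t_4 = 66, a_5 = 116, b_5 = 374, c_5 = 24, p_6 = 188, q_6 = 134, s_6 = 308, p_7 = 290, q_7 = 186, a_8 = 266, b_8 = 154, p_9 = 108, q_9 = 440, s_9 = 166, t_9 = 526, u_10 = 496, v_10 = 142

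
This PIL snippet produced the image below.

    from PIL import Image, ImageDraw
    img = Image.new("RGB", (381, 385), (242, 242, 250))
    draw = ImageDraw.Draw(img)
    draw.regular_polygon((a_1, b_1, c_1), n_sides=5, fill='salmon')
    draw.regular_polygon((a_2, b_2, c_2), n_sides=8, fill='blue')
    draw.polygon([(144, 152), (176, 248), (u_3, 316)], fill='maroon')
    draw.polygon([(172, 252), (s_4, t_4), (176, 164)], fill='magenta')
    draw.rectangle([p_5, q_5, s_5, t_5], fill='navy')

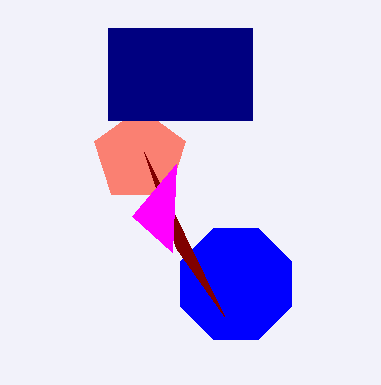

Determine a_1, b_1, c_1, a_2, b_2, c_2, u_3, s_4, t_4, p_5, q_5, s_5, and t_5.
a_1 = 140; b_1 = 156; c_1 = 48; a_2 = 236; b_2 = 284; c_2 = 60; u_3 = 224; s_4 = 132; t_4 = 216; p_5 = 108; q_5 = 28; s_5 = 252; t_5 = 120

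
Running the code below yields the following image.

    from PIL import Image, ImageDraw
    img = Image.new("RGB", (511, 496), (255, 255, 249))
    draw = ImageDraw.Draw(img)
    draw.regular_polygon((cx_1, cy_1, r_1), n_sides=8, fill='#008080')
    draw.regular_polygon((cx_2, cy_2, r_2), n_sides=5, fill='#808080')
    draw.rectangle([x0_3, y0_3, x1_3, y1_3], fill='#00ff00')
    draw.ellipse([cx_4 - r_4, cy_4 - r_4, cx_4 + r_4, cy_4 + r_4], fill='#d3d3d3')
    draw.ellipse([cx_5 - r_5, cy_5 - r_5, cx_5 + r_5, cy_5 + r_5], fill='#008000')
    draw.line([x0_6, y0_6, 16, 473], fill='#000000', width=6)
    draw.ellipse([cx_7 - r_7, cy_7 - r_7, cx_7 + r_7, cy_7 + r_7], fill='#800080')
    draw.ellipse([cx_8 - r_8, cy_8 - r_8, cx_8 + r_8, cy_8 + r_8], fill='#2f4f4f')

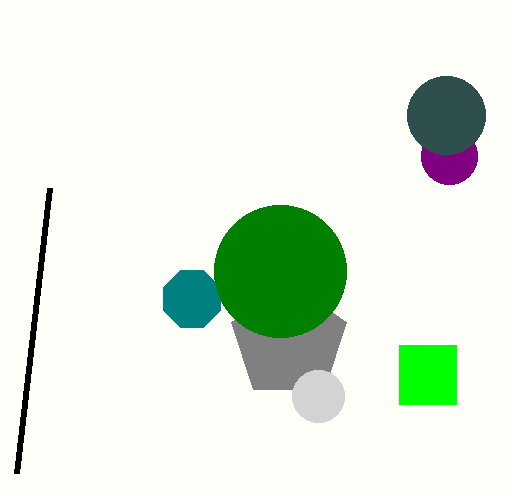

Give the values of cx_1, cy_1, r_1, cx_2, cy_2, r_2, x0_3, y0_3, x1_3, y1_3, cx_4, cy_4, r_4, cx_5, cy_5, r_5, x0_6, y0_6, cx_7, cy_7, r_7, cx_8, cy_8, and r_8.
cx_1 = 192
cy_1 = 299
r_1 = 31
cx_2 = 289
cy_2 = 341
r_2 = 60
x0_3 = 399
y0_3 = 345
x1_3 = 456
y1_3 = 404
cx_4 = 318
cy_4 = 396
r_4 = 26
cx_5 = 280
cy_5 = 271
r_5 = 66
x0_6 = 49
y0_6 = 188
cx_7 = 449
cy_7 = 156
r_7 = 28
cx_8 = 446
cy_8 = 115
r_8 = 39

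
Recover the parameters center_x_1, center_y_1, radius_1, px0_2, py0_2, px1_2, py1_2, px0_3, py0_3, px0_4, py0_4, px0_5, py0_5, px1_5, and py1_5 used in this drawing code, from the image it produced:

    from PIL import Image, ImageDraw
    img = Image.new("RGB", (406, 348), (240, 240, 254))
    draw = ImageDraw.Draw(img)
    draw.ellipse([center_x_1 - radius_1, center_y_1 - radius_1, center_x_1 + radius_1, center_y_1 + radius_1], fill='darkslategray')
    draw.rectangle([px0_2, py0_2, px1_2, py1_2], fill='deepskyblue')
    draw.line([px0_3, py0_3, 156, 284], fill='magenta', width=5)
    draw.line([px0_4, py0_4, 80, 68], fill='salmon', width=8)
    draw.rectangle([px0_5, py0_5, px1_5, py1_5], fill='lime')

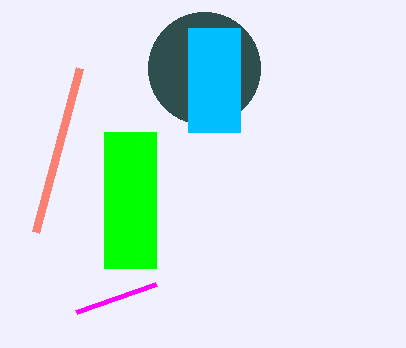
center_x_1 = 204
center_y_1 = 68
radius_1 = 56
px0_2 = 188
py0_2 = 28
px1_2 = 240
py1_2 = 132
px0_3 = 76
py0_3 = 312
px0_4 = 36
py0_4 = 232
px0_5 = 104
py0_5 = 132
px1_5 = 156
py1_5 = 268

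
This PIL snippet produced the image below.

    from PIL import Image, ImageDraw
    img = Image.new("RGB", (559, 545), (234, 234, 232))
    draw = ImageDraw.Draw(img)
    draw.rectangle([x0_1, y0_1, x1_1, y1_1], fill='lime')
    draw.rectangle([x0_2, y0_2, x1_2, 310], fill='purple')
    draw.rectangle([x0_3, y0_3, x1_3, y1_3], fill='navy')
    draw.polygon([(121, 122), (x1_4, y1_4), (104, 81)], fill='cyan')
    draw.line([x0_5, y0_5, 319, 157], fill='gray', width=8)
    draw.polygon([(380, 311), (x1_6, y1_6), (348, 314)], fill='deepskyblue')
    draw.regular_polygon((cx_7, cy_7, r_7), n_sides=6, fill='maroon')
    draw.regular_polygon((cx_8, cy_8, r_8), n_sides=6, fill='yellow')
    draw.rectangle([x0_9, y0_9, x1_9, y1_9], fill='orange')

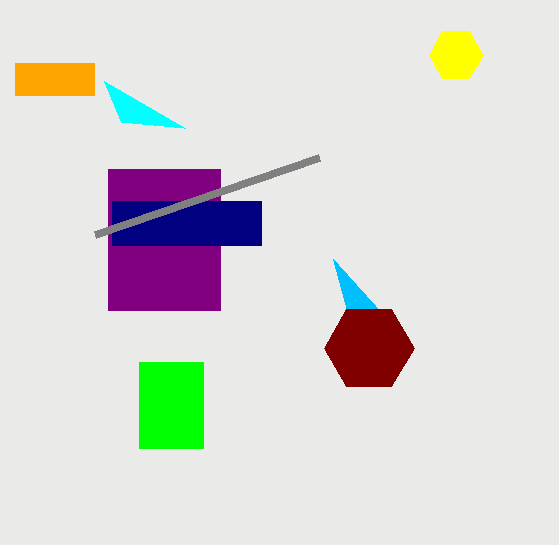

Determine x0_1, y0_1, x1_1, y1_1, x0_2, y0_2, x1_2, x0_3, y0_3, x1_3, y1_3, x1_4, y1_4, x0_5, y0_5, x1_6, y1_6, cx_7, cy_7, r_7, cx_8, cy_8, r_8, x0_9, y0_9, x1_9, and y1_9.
x0_1 = 139
y0_1 = 362
x1_1 = 203
y1_1 = 448
x0_2 = 108
y0_2 = 169
x1_2 = 220
x0_3 = 112
y0_3 = 201
x1_3 = 261
y1_3 = 245
x1_4 = 185
y1_4 = 128
x0_5 = 95
y0_5 = 234
x1_6 = 333
y1_6 = 259
cx_7 = 369
cy_7 = 348
r_7 = 45
cx_8 = 456
cy_8 = 55
r_8 = 27
x0_9 = 15
y0_9 = 63
x1_9 = 94
y1_9 = 95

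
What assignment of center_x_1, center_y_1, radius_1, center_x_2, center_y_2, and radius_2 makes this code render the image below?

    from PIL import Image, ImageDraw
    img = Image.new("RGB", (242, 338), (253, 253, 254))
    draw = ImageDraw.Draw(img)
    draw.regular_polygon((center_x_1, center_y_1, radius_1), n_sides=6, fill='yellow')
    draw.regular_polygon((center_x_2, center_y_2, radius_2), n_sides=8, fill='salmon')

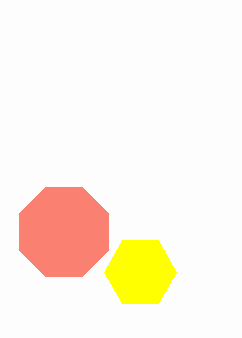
center_x_1 = 140
center_y_1 = 272
radius_1 = 36
center_x_2 = 64
center_y_2 = 232
radius_2 = 48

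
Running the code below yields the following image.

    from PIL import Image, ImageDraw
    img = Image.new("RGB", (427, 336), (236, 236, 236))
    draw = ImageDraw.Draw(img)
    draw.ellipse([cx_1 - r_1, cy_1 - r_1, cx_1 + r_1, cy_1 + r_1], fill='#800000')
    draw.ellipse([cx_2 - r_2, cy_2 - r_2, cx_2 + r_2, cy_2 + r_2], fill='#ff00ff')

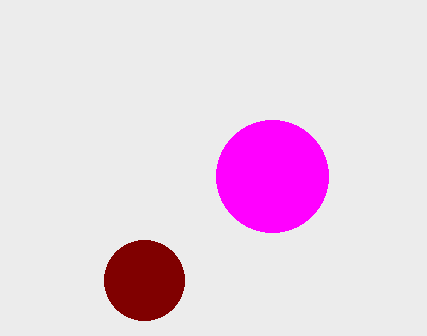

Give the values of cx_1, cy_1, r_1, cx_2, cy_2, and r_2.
cx_1 = 144
cy_1 = 280
r_1 = 40
cx_2 = 272
cy_2 = 176
r_2 = 56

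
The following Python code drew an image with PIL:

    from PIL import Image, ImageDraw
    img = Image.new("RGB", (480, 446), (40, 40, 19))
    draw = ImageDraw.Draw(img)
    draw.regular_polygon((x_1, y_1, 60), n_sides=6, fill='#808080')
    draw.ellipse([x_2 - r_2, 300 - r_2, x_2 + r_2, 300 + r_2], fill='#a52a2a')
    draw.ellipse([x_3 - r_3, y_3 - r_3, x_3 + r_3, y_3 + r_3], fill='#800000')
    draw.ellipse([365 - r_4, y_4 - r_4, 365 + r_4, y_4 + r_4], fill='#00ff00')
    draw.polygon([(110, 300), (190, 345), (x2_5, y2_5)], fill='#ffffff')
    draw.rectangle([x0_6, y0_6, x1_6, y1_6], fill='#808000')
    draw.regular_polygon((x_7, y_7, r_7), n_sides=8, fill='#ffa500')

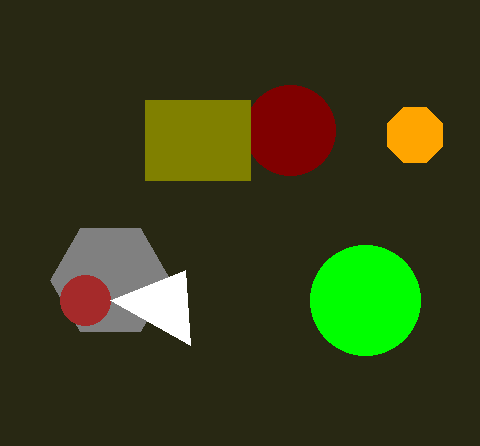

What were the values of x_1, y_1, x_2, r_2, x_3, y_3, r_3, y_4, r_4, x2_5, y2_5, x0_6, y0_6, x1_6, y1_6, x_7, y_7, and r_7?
x_1 = 110, y_1 = 280, x_2 = 85, r_2 = 25, x_3 = 290, y_3 = 130, r_3 = 45, y_4 = 300, r_4 = 55, x2_5 = 185, y2_5 = 270, x0_6 = 145, y0_6 = 100, x1_6 = 250, y1_6 = 180, x_7 = 415, y_7 = 135, r_7 = 30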